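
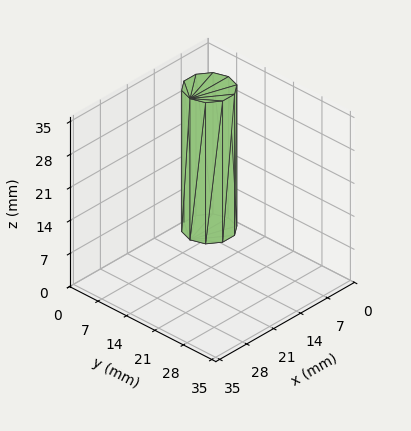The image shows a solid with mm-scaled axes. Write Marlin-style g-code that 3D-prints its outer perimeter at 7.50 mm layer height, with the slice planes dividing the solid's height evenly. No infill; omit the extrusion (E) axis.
Reading the render: the shape is a regular 10-sided prism (a cylinder approximated with 10 flat sides), circumscribed radius ≈ 5 mm, height ≈ 30 mm (dimensions read to the nearest mm from the axis ticks). For the g-code, the solid's height is divided into equal slices at the stated Δz and each level perimeter traced with G1 moves after a G0 lift.

; perimeter-only toolpath
G21 ; units = mm
G90 ; absolute positioning
G28 ; home
; layer 1
G0 Z7.50
G0 X10.00 Y5.00
G1 X9.05 Y7.94
G1 X6.55 Y9.76
G1 X3.45 Y9.76
G1 X0.95 Y7.94
G1 X0.00 Y5.00
G1 X0.95 Y2.06
G1 X3.45 Y0.24
G1 X6.55 Y0.24
G1 X9.05 Y2.06
G1 X10.00 Y5.00
; layer 2
G0 Z15.00
G0 X10.00 Y5.00
G1 X9.05 Y7.94
G1 X6.55 Y9.76
G1 X3.45 Y9.76
G1 X0.95 Y7.94
G1 X0.00 Y5.00
G1 X0.95 Y2.06
G1 X3.45 Y0.24
G1 X6.55 Y0.24
G1 X9.05 Y2.06
G1 X10.00 Y5.00
; layer 3
G0 Z22.50
G0 X10.00 Y5.00
G1 X9.05 Y7.94
G1 X6.55 Y9.76
G1 X3.45 Y9.76
G1 X0.95 Y7.94
G1 X0.00 Y5.00
G1 X0.95 Y2.06
G1 X3.45 Y0.24
G1 X6.55 Y0.24
G1 X9.05 Y2.06
G1 X10.00 Y5.00
; layer 4
G0 Z30.00
G0 X10.00 Y5.00
G1 X9.05 Y7.94
G1 X6.55 Y9.76
G1 X3.45 Y9.76
G1 X0.95 Y7.94
G1 X0.00 Y5.00
G1 X0.95 Y2.06
G1 X3.45 Y0.24
G1 X6.55 Y0.24
G1 X9.05 Y2.06
G1 X10.00 Y5.00
M2 ; end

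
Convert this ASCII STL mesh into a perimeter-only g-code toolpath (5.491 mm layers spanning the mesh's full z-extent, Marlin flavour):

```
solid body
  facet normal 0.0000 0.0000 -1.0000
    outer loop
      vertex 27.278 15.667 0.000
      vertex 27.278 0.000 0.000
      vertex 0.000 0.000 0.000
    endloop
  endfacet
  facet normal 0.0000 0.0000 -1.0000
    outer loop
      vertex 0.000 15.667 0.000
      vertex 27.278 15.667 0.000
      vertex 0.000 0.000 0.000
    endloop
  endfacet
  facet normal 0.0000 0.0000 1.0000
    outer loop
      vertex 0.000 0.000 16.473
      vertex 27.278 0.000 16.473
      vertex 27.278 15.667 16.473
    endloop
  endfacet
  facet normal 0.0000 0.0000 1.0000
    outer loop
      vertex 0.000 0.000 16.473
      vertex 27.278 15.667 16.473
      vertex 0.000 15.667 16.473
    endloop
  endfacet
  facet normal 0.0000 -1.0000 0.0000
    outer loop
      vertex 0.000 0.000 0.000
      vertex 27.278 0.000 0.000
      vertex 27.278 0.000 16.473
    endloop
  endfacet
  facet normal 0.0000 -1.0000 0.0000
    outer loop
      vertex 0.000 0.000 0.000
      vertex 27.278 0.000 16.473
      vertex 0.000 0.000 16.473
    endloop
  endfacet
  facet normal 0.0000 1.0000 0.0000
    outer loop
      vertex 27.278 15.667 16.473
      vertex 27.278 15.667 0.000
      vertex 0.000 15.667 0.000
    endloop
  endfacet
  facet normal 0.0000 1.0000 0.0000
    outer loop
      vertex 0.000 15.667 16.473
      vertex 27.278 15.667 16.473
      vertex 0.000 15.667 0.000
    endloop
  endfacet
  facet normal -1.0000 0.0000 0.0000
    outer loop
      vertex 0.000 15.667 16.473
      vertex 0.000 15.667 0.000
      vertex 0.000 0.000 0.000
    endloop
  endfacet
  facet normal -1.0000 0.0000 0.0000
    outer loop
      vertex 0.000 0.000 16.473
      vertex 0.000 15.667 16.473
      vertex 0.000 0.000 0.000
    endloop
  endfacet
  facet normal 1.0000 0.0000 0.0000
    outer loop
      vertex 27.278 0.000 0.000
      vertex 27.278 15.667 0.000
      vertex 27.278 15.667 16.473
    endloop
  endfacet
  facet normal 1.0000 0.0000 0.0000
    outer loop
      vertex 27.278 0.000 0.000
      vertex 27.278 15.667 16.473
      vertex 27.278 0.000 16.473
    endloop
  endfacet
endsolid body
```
; perimeter-only toolpath
G21 ; units = mm
G90 ; absolute positioning
G28 ; home
; layer 1
G0 Z5.491
G0 X0.000 Y0.000
G1 X27.278 Y0.000
G1 X27.278 Y15.667
G1 X0.000 Y15.667
G1 X0.000 Y0.000
; layer 2
G0 Z10.982
G0 X0.000 Y0.000
G1 X27.278 Y0.000
G1 X27.278 Y15.667
G1 X0.000 Y15.667
G1 X0.000 Y0.000
; layer 3
G0 Z16.473
G0 X0.000 Y0.000
G1 X27.278 Y0.000
G1 X27.278 Y15.667
G1 X0.000 Y15.667
G1 X0.000 Y0.000
M2 ; end

The solid is a rectangular box, roughly 27.3 × 15.7 mm footprint and 16.5 mm tall. Slicing at Δz = 5.491 mm — 3 equal slices spanning the solid's height, so layer i sits at z = i·h/3 — gives 3 non-empty perimeters. Each is a 4-segment closed polygon; G0 lifts to the layer z and rapids to the start vertex, then G1 traces the edges.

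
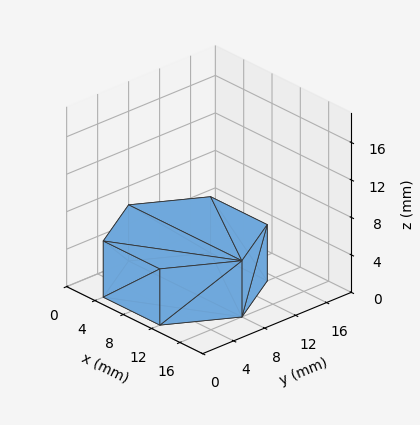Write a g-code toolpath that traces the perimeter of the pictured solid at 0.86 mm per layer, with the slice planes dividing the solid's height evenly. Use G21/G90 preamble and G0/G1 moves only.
Reading the render: the shape is a regular 6-sided prism (a cylinder approximated with 6 flat sides), circumscribed radius ≈ 8 mm, height ≈ 6 mm (dimensions read to the nearest mm from the axis ticks). For the g-code, the solid's height is divided into equal slices at the stated Δz and each level perimeter traced with G1 moves after a G0 lift.

; perimeter-only toolpath
G21 ; units = mm
G90 ; absolute positioning
G28 ; home
; layer 1
G0 Z0.86
G0 X16.00 Y8.00
G1 X12.00 Y14.93
G1 X4.00 Y14.93
G1 X0.00 Y8.00
G1 X4.00 Y1.07
G1 X12.00 Y1.07
G1 X16.00 Y8.00
; layer 2
G0 Z1.71
G0 X16.00 Y8.00
G1 X12.00 Y14.93
G1 X4.00 Y14.93
G1 X0.00 Y8.00
G1 X4.00 Y1.07
G1 X12.00 Y1.07
G1 X16.00 Y8.00
; layer 3
G0 Z2.57
G0 X16.00 Y8.00
G1 X12.00 Y14.93
G1 X4.00 Y14.93
G1 X0.00 Y8.00
G1 X4.00 Y1.07
G1 X12.00 Y1.07
G1 X16.00 Y8.00
; layer 4
G0 Z3.43
G0 X16.00 Y8.00
G1 X12.00 Y14.93
G1 X4.00 Y14.93
G1 X0.00 Y8.00
G1 X4.00 Y1.07
G1 X12.00 Y1.07
G1 X16.00 Y8.00
; layer 5
G0 Z4.29
G0 X16.00 Y8.00
G1 X12.00 Y14.93
G1 X4.00 Y14.93
G1 X0.00 Y8.00
G1 X4.00 Y1.07
G1 X12.00 Y1.07
G1 X16.00 Y8.00
; layer 6
G0 Z5.14
G0 X16.00 Y8.00
G1 X12.00 Y14.93
G1 X4.00 Y14.93
G1 X0.00 Y8.00
G1 X4.00 Y1.07
G1 X12.00 Y1.07
G1 X16.00 Y8.00
; layer 7
G0 Z6.00
G0 X16.00 Y8.00
G1 X12.00 Y14.93
G1 X4.00 Y14.93
G1 X0.00 Y8.00
G1 X4.00 Y1.07
G1 X12.00 Y1.07
G1 X16.00 Y8.00
M2 ; end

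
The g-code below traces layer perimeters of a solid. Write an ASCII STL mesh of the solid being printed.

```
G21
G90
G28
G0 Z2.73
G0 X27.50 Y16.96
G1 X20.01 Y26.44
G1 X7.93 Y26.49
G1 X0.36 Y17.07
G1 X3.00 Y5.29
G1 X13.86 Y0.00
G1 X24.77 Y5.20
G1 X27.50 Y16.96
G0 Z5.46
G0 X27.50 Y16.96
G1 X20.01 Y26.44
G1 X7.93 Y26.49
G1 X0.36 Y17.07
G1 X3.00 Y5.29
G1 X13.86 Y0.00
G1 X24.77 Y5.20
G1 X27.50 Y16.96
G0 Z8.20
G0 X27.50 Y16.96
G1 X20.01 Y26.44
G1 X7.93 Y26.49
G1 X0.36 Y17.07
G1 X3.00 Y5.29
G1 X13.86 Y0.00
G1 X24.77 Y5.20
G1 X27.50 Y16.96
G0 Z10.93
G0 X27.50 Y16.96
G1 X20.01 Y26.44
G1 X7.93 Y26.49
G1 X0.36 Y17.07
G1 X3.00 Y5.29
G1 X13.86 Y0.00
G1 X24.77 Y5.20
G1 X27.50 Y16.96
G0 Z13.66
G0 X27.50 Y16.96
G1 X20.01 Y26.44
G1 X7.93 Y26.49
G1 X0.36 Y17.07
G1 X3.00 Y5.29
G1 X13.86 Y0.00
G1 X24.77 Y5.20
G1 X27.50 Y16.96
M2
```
solid part
  facet normal 0.0000 0.0000 -1.0000
    outer loop
      vertex 7.93 26.49 0.00
      vertex 20.01 26.44 0.00
      vertex 27.50 16.96 0.00
    endloop
  endfacet
  facet normal 0.0000 0.0000 -1.0000
    outer loop
      vertex 0.36 17.07 0.00
      vertex 7.93 26.49 0.00
      vertex 27.50 16.96 0.00
    endloop
  endfacet
  facet normal 0.0000 0.0000 -1.0000
    outer loop
      vertex 3.00 5.29 0.00
      vertex 0.36 17.07 0.00
      vertex 27.50 16.96 0.00
    endloop
  endfacet
  facet normal 0.0000 0.0000 -1.0000
    outer loop
      vertex 13.86 0.00 0.00
      vertex 3.00 5.29 0.00
      vertex 27.50 16.96 0.00
    endloop
  endfacet
  facet normal 0.0000 0.0000 -1.0000
    outer loop
      vertex 24.77 5.20 0.00
      vertex 13.86 0.00 0.00
      vertex 27.50 16.96 0.00
    endloop
  endfacet
  facet normal 0.0000 0.0000 1.0000
    outer loop
      vertex 27.50 16.96 13.66
      vertex 20.01 26.44 13.66
      vertex 7.93 26.49 13.66
    endloop
  endfacet
  facet normal 0.0000 0.0000 1.0000
    outer loop
      vertex 27.50 16.96 13.66
      vertex 7.93 26.49 13.66
      vertex 0.36 17.07 13.66
    endloop
  endfacet
  facet normal 0.0000 0.0000 1.0000
    outer loop
      vertex 27.50 16.96 13.66
      vertex 0.36 17.07 13.66
      vertex 3.00 5.29 13.66
    endloop
  endfacet
  facet normal 0.0000 0.0000 1.0000
    outer loop
      vertex 27.50 16.96 13.66
      vertex 3.00 5.29 13.66
      vertex 13.86 0.00 13.66
    endloop
  endfacet
  facet normal 0.0000 0.0000 1.0000
    outer loop
      vertex 27.50 16.96 13.66
      vertex 13.86 0.00 13.66
      vertex 24.77 5.20 13.66
    endloop
  endfacet
  facet normal 0.7846 0.6199 0.0000
    outer loop
      vertex 27.50 16.96 0.00
      vertex 20.01 26.44 0.00
      vertex 20.01 26.44 13.66
    endloop
  endfacet
  facet normal 0.7846 0.6199 0.0000
    outer loop
      vertex 27.50 16.96 0.00
      vertex 20.01 26.44 13.66
      vertex 27.50 16.96 13.66
    endloop
  endfacet
  facet normal 0.0041 1.0000 0.0000
    outer loop
      vertex 20.01 26.44 0.00
      vertex 7.93 26.49 0.00
      vertex 7.93 26.49 13.66
    endloop
  endfacet
  facet normal 0.0041 1.0000 0.0000
    outer loop
      vertex 20.01 26.44 0.00
      vertex 7.93 26.49 13.66
      vertex 20.01 26.44 13.66
    endloop
  endfacet
  facet normal -0.7795 0.6264 0.0000
    outer loop
      vertex 7.93 26.49 0.00
      vertex 0.36 17.07 0.00
      vertex 0.36 17.07 13.66
    endloop
  endfacet
  facet normal -0.7795 0.6264 0.0000
    outer loop
      vertex 7.93 26.49 0.00
      vertex 0.36 17.07 13.66
      vertex 7.93 26.49 13.66
    endloop
  endfacet
  facet normal -0.9758 -0.2187 0.0000
    outer loop
      vertex 0.36 17.07 0.00
      vertex 3.00 5.29 0.00
      vertex 3.00 5.29 13.66
    endloop
  endfacet
  facet normal -0.9758 -0.2187 0.0000
    outer loop
      vertex 0.36 17.07 0.00
      vertex 3.00 5.29 13.66
      vertex 0.36 17.07 13.66
    endloop
  endfacet
  facet normal -0.4379 -0.8990 0.0000
    outer loop
      vertex 3.00 5.29 0.00
      vertex 13.86 0.00 0.00
      vertex 13.86 0.00 13.66
    endloop
  endfacet
  facet normal -0.4379 -0.8990 0.0000
    outer loop
      vertex 3.00 5.29 0.00
      vertex 13.86 0.00 13.66
      vertex 3.00 5.29 13.66
    endloop
  endfacet
  facet normal 0.4303 -0.9027 0.0000
    outer loop
      vertex 13.86 0.00 0.00
      vertex 24.77 5.20 0.00
      vertex 24.77 5.20 13.66
    endloop
  endfacet
  facet normal 0.4303 -0.9027 0.0000
    outer loop
      vertex 13.86 0.00 0.00
      vertex 24.77 5.20 13.66
      vertex 13.86 0.00 13.66
    endloop
  endfacet
  facet normal 0.9741 -0.2261 0.0000
    outer loop
      vertex 24.77 5.20 0.00
      vertex 27.50 16.96 0.00
      vertex 27.50 16.96 13.66
    endloop
  endfacet
  facet normal 0.9741 -0.2261 0.0000
    outer loop
      vertex 24.77 5.20 0.00
      vertex 27.50 16.96 13.66
      vertex 24.77 5.20 13.66
    endloop
  endfacet
endsolid part

The G0 Z moves step by Δz≈2.73 mm. Every layer's G1 loop is the same polygon, so the solid is a straight extrusion of it from z=0 to z≈13.7. Closing with flat bottom and top caps and triangulating gives 24 facets — a regular 7-sided prism (a cylinder approximated with 7 flat sides), circumscribed radius ≈ 13.9 mm, height ≈ 13.7 mm.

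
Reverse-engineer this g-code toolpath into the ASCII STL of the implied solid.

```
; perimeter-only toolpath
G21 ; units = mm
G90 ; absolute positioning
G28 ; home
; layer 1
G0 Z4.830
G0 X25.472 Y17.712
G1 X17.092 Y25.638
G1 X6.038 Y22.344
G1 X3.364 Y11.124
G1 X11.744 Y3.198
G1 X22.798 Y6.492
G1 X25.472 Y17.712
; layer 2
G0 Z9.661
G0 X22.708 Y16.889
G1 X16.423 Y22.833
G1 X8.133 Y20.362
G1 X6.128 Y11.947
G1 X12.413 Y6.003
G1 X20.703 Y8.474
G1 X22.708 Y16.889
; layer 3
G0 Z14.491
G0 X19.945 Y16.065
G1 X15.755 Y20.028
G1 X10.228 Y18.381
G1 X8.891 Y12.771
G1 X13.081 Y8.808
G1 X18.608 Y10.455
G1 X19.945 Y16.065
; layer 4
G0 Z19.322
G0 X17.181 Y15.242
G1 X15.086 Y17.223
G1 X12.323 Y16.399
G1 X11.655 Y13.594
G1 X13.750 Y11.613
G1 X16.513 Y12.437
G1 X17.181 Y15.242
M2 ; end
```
solid part
  facet normal 0.0000 0.0000 -1.0000
    outer loop
      vertex 3.943 24.325 0.000
      vertex 17.760 28.443 0.000
      vertex 28.235 18.536 0.000
    endloop
  endfacet
  facet normal 0.0000 0.0000 -1.0000
    outer loop
      vertex 0.601 10.300 0.000
      vertex 3.943 24.325 0.000
      vertex 28.235 18.536 0.000
    endloop
  endfacet
  facet normal 0.0000 0.0000 -1.0000
    outer loop
      vertex 11.076 0.393 0.000
      vertex 0.601 10.300 0.000
      vertex 28.235 18.536 0.000
    endloop
  endfacet
  facet normal 0.0000 0.0000 -1.0000
    outer loop
      vertex 24.893 4.511 0.000
      vertex 11.076 0.393 0.000
      vertex 28.235 18.536 0.000
    endloop
  endfacet
  facet normal 0.6104 0.6454 0.4592
    outer loop
      vertex 28.235 18.536 0.000
      vertex 17.760 28.443 0.000
      vertex 14.418 14.418 24.152
    endloop
  endfacet
  facet normal -0.2537 0.8513 0.4592
    outer loop
      vertex 17.760 28.443 0.000
      vertex 3.943 24.325 0.000
      vertex 14.418 14.418 24.152
    endloop
  endfacet
  facet normal -0.8641 0.2059 0.4592
    outer loop
      vertex 3.943 24.325 0.000
      vertex 0.601 10.300 0.000
      vertex 14.418 14.418 24.152
    endloop
  endfacet
  facet normal -0.6104 -0.6454 0.4592
    outer loop
      vertex 0.601 10.300 0.000
      vertex 11.076 0.393 0.000
      vertex 14.418 14.418 24.152
    endloop
  endfacet
  facet normal 0.2537 -0.8513 0.4592
    outer loop
      vertex 11.076 0.393 0.000
      vertex 24.893 4.511 0.000
      vertex 14.418 14.418 24.152
    endloop
  endfacet
  facet normal 0.8641 -0.2059 0.4592
    outer loop
      vertex 24.893 4.511 0.000
      vertex 28.235 18.536 0.000
      vertex 14.418 14.418 24.152
    endloop
  endfacet
endsolid part

The G0 Z moves step by Δz≈4.830 mm. The G1 loops shrink linearly with z, so the solid tapers from its base footprint up to z≈24.2. Closing with a flat bottom cap and the tapered top and triangulating gives 10 facets — a regular 6-sided pyramid, base circumscribed radius ≈ 14.4 mm, apex at z ≈ 24.2 mm.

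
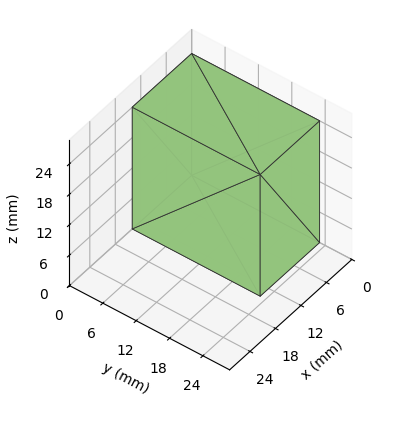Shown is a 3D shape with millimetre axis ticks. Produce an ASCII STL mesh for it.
Reading the render: the shape is a rectangular box, roughly 14 × 23 mm footprint and 24 mm tall (dimensions read to the nearest mm from the axis ticks). For the STL, each face is triangulated and given an outward normal.

solid part
  facet normal 0.0000 0.0000 -1.0000
    outer loop
      vertex 14.0 23.0 0.0
      vertex 14.0 0.0 0.0
      vertex 0.0 0.0 0.0
    endloop
  endfacet
  facet normal 0.0000 0.0000 -1.0000
    outer loop
      vertex 0.0 23.0 0.0
      vertex 14.0 23.0 0.0
      vertex 0.0 0.0 0.0
    endloop
  endfacet
  facet normal 0.0000 0.0000 1.0000
    outer loop
      vertex 0.0 0.0 24.0
      vertex 14.0 0.0 24.0
      vertex 14.0 23.0 24.0
    endloop
  endfacet
  facet normal 0.0000 0.0000 1.0000
    outer loop
      vertex 0.0 0.0 24.0
      vertex 14.0 23.0 24.0
      vertex 0.0 23.0 24.0
    endloop
  endfacet
  facet normal 0.0000 -1.0000 0.0000
    outer loop
      vertex 0.0 0.0 0.0
      vertex 14.0 0.0 0.0
      vertex 14.0 0.0 24.0
    endloop
  endfacet
  facet normal 0.0000 -1.0000 0.0000
    outer loop
      vertex 0.0 0.0 0.0
      vertex 14.0 0.0 24.0
      vertex 0.0 0.0 24.0
    endloop
  endfacet
  facet normal 0.0000 1.0000 0.0000
    outer loop
      vertex 14.0 23.0 24.0
      vertex 14.0 23.0 0.0
      vertex 0.0 23.0 0.0
    endloop
  endfacet
  facet normal 0.0000 1.0000 0.0000
    outer loop
      vertex 0.0 23.0 24.0
      vertex 14.0 23.0 24.0
      vertex 0.0 23.0 0.0
    endloop
  endfacet
  facet normal -1.0000 0.0000 0.0000
    outer loop
      vertex 0.0 23.0 24.0
      vertex 0.0 23.0 0.0
      vertex 0.0 0.0 0.0
    endloop
  endfacet
  facet normal -1.0000 0.0000 0.0000
    outer loop
      vertex 0.0 0.0 24.0
      vertex 0.0 23.0 24.0
      vertex 0.0 0.0 0.0
    endloop
  endfacet
  facet normal 1.0000 0.0000 0.0000
    outer loop
      vertex 14.0 0.0 0.0
      vertex 14.0 23.0 0.0
      vertex 14.0 23.0 24.0
    endloop
  endfacet
  facet normal 1.0000 0.0000 0.0000
    outer loop
      vertex 14.0 0.0 0.0
      vertex 14.0 23.0 24.0
      vertex 14.0 0.0 24.0
    endloop
  endfacet
endsolid part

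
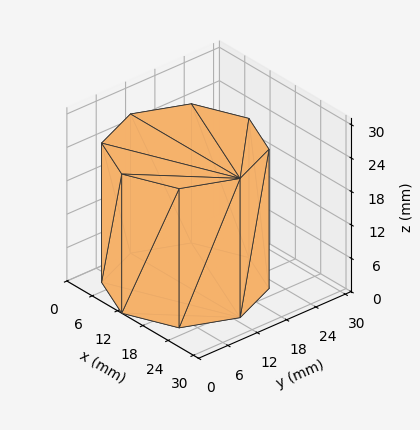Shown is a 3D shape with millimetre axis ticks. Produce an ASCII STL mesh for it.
Reading the render: the shape is a regular 8-sided prism (a cylinder approximated with 8 flat sides), circumscribed radius ≈ 13 mm, height ≈ 25 mm (dimensions read to the nearest mm from the axis ticks). For the STL, each face is triangulated and given an outward normal.

solid part
  facet normal 0.0000 0.0000 -1.0000
    outer loop
      vertex 13.00 26.00 0.00
      vertex 22.19 22.19 0.00
      vertex 26.00 13.00 0.00
    endloop
  endfacet
  facet normal 0.0000 0.0000 -1.0000
    outer loop
      vertex 3.81 22.19 0.00
      vertex 13.00 26.00 0.00
      vertex 26.00 13.00 0.00
    endloop
  endfacet
  facet normal 0.0000 0.0000 -1.0000
    outer loop
      vertex 0.00 13.00 0.00
      vertex 3.81 22.19 0.00
      vertex 26.00 13.00 0.00
    endloop
  endfacet
  facet normal 0.0000 0.0000 -1.0000
    outer loop
      vertex 3.81 3.81 0.00
      vertex 0.00 13.00 0.00
      vertex 26.00 13.00 0.00
    endloop
  endfacet
  facet normal 0.0000 0.0000 -1.0000
    outer loop
      vertex 13.00 0.00 0.00
      vertex 3.81 3.81 0.00
      vertex 26.00 13.00 0.00
    endloop
  endfacet
  facet normal 0.0000 0.0000 -1.0000
    outer loop
      vertex 22.19 3.81 0.00
      vertex 13.00 0.00 0.00
      vertex 26.00 13.00 0.00
    endloop
  endfacet
  facet normal 0.0000 0.0000 1.0000
    outer loop
      vertex 26.00 13.00 25.00
      vertex 22.19 22.19 25.00
      vertex 13.00 26.00 25.00
    endloop
  endfacet
  facet normal 0.0000 0.0000 1.0000
    outer loop
      vertex 26.00 13.00 25.00
      vertex 13.00 26.00 25.00
      vertex 3.81 22.19 25.00
    endloop
  endfacet
  facet normal 0.0000 0.0000 1.0000
    outer loop
      vertex 26.00 13.00 25.00
      vertex 3.81 22.19 25.00
      vertex 0.00 13.00 25.00
    endloop
  endfacet
  facet normal 0.0000 0.0000 1.0000
    outer loop
      vertex 26.00 13.00 25.00
      vertex 0.00 13.00 25.00
      vertex 3.81 3.81 25.00
    endloop
  endfacet
  facet normal 0.0000 0.0000 1.0000
    outer loop
      vertex 26.00 13.00 25.00
      vertex 3.81 3.81 25.00
      vertex 13.00 0.00 25.00
    endloop
  endfacet
  facet normal 0.0000 0.0000 1.0000
    outer loop
      vertex 26.00 13.00 25.00
      vertex 13.00 0.00 25.00
      vertex 22.19 3.81 25.00
    endloop
  endfacet
  facet normal 0.9238 0.3830 0.0000
    outer loop
      vertex 26.00 13.00 0.00
      vertex 22.19 22.19 0.00
      vertex 22.19 22.19 25.00
    endloop
  endfacet
  facet normal 0.9238 0.3830 0.0000
    outer loop
      vertex 26.00 13.00 0.00
      vertex 22.19 22.19 25.00
      vertex 26.00 13.00 25.00
    endloop
  endfacet
  facet normal 0.3830 0.9238 0.0000
    outer loop
      vertex 22.19 22.19 0.00
      vertex 13.00 26.00 0.00
      vertex 13.00 26.00 25.00
    endloop
  endfacet
  facet normal 0.3830 0.9238 0.0000
    outer loop
      vertex 22.19 22.19 0.00
      vertex 13.00 26.00 25.00
      vertex 22.19 22.19 25.00
    endloop
  endfacet
  facet normal -0.3830 0.9238 0.0000
    outer loop
      vertex 13.00 26.00 0.00
      vertex 3.81 22.19 0.00
      vertex 3.81 22.19 25.00
    endloop
  endfacet
  facet normal -0.3830 0.9238 0.0000
    outer loop
      vertex 13.00 26.00 0.00
      vertex 3.81 22.19 25.00
      vertex 13.00 26.00 25.00
    endloop
  endfacet
  facet normal -0.9238 0.3830 0.0000
    outer loop
      vertex 3.81 22.19 0.00
      vertex 0.00 13.00 0.00
      vertex 0.00 13.00 25.00
    endloop
  endfacet
  facet normal -0.9238 0.3830 0.0000
    outer loop
      vertex 3.81 22.19 0.00
      vertex 0.00 13.00 25.00
      vertex 3.81 22.19 25.00
    endloop
  endfacet
  facet normal -0.9238 -0.3830 0.0000
    outer loop
      vertex 0.00 13.00 0.00
      vertex 3.81 3.81 0.00
      vertex 3.81 3.81 25.00
    endloop
  endfacet
  facet normal -0.9238 -0.3830 0.0000
    outer loop
      vertex 0.00 13.00 0.00
      vertex 3.81 3.81 25.00
      vertex 0.00 13.00 25.00
    endloop
  endfacet
  facet normal -0.3830 -0.9238 0.0000
    outer loop
      vertex 3.81 3.81 0.00
      vertex 13.00 0.00 0.00
      vertex 13.00 0.00 25.00
    endloop
  endfacet
  facet normal -0.3830 -0.9238 0.0000
    outer loop
      vertex 3.81 3.81 0.00
      vertex 13.00 0.00 25.00
      vertex 3.81 3.81 25.00
    endloop
  endfacet
  facet normal 0.3830 -0.9238 0.0000
    outer loop
      vertex 13.00 0.00 0.00
      vertex 22.19 3.81 0.00
      vertex 22.19 3.81 25.00
    endloop
  endfacet
  facet normal 0.3830 -0.9238 0.0000
    outer loop
      vertex 13.00 0.00 0.00
      vertex 22.19 3.81 25.00
      vertex 13.00 0.00 25.00
    endloop
  endfacet
  facet normal 0.9238 -0.3830 0.0000
    outer loop
      vertex 22.19 3.81 0.00
      vertex 26.00 13.00 0.00
      vertex 26.00 13.00 25.00
    endloop
  endfacet
  facet normal 0.9238 -0.3830 0.0000
    outer loop
      vertex 22.19 3.81 0.00
      vertex 26.00 13.00 25.00
      vertex 22.19 3.81 25.00
    endloop
  endfacet
endsolid part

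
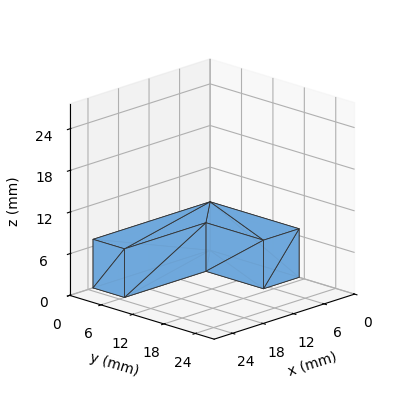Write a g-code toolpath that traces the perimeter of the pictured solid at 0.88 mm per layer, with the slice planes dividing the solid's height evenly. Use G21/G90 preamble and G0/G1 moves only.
Reading the render: the shape is an L-shaped prism: outer 23 × 17 mm, arm thicknesses ≈ 6 mm (horizontal) and 7 mm (vertical), extruded 7 mm in z (dimensions read to the nearest mm from the axis ticks). For the g-code, the solid's height is divided into equal slices at the stated Δz and each level perimeter traced with G1 moves after a G0 lift.

; perimeter-only toolpath
G21 ; units = mm
G90 ; absolute positioning
G28 ; home
; layer 1
G0 Z0.88
G0 X0.00 Y0.00
G1 X23.00 Y0.00
G1 X23.00 Y6.00
G1 X7.00 Y6.00
G1 X7.00 Y17.00
G1 X0.00 Y17.00
G1 X0.00 Y0.00
; layer 2
G0 Z1.75
G0 X0.00 Y0.00
G1 X23.00 Y0.00
G1 X23.00 Y6.00
G1 X7.00 Y6.00
G1 X7.00 Y17.00
G1 X0.00 Y17.00
G1 X0.00 Y0.00
; layer 3
G0 Z2.62
G0 X0.00 Y0.00
G1 X23.00 Y0.00
G1 X23.00 Y6.00
G1 X7.00 Y6.00
G1 X7.00 Y17.00
G1 X0.00 Y17.00
G1 X0.00 Y0.00
; layer 4
G0 Z3.50
G0 X0.00 Y0.00
G1 X23.00 Y0.00
G1 X23.00 Y6.00
G1 X7.00 Y6.00
G1 X7.00 Y17.00
G1 X0.00 Y17.00
G1 X0.00 Y0.00
; layer 5
G0 Z4.38
G0 X0.00 Y0.00
G1 X23.00 Y0.00
G1 X23.00 Y6.00
G1 X7.00 Y6.00
G1 X7.00 Y17.00
G1 X0.00 Y17.00
G1 X0.00 Y0.00
; layer 6
G0 Z5.25
G0 X0.00 Y0.00
G1 X23.00 Y0.00
G1 X23.00 Y6.00
G1 X7.00 Y6.00
G1 X7.00 Y17.00
G1 X0.00 Y17.00
G1 X0.00 Y0.00
; layer 7
G0 Z6.12
G0 X0.00 Y0.00
G1 X23.00 Y0.00
G1 X23.00 Y6.00
G1 X7.00 Y6.00
G1 X7.00 Y17.00
G1 X0.00 Y17.00
G1 X0.00 Y0.00
; layer 8
G0 Z7.00
G0 X0.00 Y0.00
G1 X23.00 Y0.00
G1 X23.00 Y6.00
G1 X7.00 Y6.00
G1 X7.00 Y17.00
G1 X0.00 Y17.00
G1 X0.00 Y0.00
M2 ; end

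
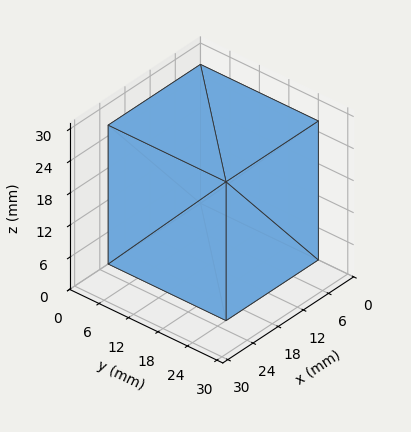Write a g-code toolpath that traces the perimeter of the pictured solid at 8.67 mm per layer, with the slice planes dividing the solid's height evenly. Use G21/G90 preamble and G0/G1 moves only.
Reading the render: the shape is a rectangular box, roughly 22 × 24 mm footprint and 26 mm tall (dimensions read to the nearest mm from the axis ticks). For the g-code, the solid's height is divided into equal slices at the stated Δz and each level perimeter traced with G1 moves after a G0 lift.

; perimeter-only toolpath
G21 ; units = mm
G90 ; absolute positioning
G28 ; home
; layer 1
G0 Z8.67
G0 X0.00 Y0.00
G1 X22.00 Y0.00
G1 X22.00 Y24.00
G1 X0.00 Y24.00
G1 X0.00 Y0.00
; layer 2
G0 Z17.33
G0 X0.00 Y0.00
G1 X22.00 Y0.00
G1 X22.00 Y24.00
G1 X0.00 Y24.00
G1 X0.00 Y0.00
; layer 3
G0 Z26.00
G0 X0.00 Y0.00
G1 X22.00 Y0.00
G1 X22.00 Y24.00
G1 X0.00 Y24.00
G1 X0.00 Y0.00
M2 ; end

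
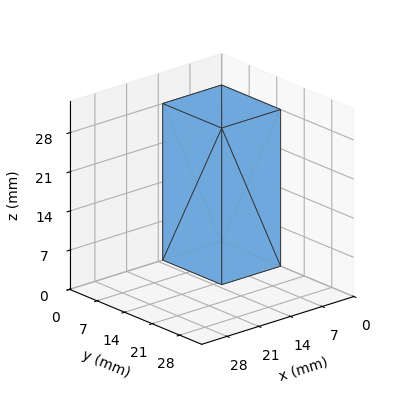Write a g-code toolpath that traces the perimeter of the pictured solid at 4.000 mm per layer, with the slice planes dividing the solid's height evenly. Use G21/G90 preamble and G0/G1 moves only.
Reading the render: the shape is a rectangular box, roughly 13 × 15 mm footprint and 28 mm tall (dimensions read to the nearest mm from the axis ticks). For the g-code, the solid's height is divided into equal slices at the stated Δz and each level perimeter traced with G1 moves after a G0 lift.

; perimeter-only toolpath
G21 ; units = mm
G90 ; absolute positioning
G28 ; home
; layer 1
G0 Z4.000
G0 X0.000 Y0.000
G1 X13.000 Y0.000
G1 X13.000 Y15.000
G1 X0.000 Y15.000
G1 X0.000 Y0.000
; layer 2
G0 Z8.000
G0 X0.000 Y0.000
G1 X13.000 Y0.000
G1 X13.000 Y15.000
G1 X0.000 Y15.000
G1 X0.000 Y0.000
; layer 3
G0 Z12.000
G0 X0.000 Y0.000
G1 X13.000 Y0.000
G1 X13.000 Y15.000
G1 X0.000 Y15.000
G1 X0.000 Y0.000
; layer 4
G0 Z16.000
G0 X0.000 Y0.000
G1 X13.000 Y0.000
G1 X13.000 Y15.000
G1 X0.000 Y15.000
G1 X0.000 Y0.000
; layer 5
G0 Z20.000
G0 X0.000 Y0.000
G1 X13.000 Y0.000
G1 X13.000 Y15.000
G1 X0.000 Y15.000
G1 X0.000 Y0.000
; layer 6
G0 Z24.000
G0 X0.000 Y0.000
G1 X13.000 Y0.000
G1 X13.000 Y15.000
G1 X0.000 Y15.000
G1 X0.000 Y0.000
; layer 7
G0 Z28.000
G0 X0.000 Y0.000
G1 X13.000 Y0.000
G1 X13.000 Y15.000
G1 X0.000 Y15.000
G1 X0.000 Y0.000
M2 ; end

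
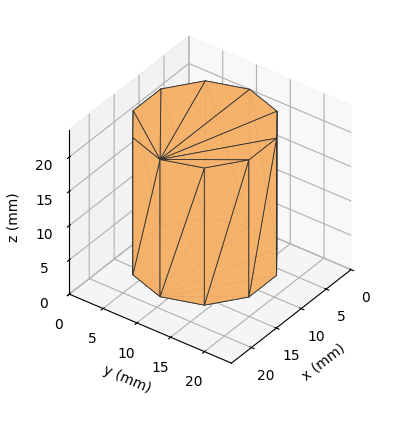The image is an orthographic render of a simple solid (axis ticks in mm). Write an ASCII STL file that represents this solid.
Reading the render: the shape is a regular 10-sided prism (a cylinder approximated with 10 flat sides), circumscribed radius ≈ 9 mm, height ≈ 20 mm (dimensions read to the nearest mm from the axis ticks). For the STL, each face is triangulated and given an outward normal.

solid part
  facet normal 0.0000 0.0000 -1.0000
    outer loop
      vertex 11.78 17.56 0.00
      vertex 16.28 14.29 0.00
      vertex 18.00 9.00 0.00
    endloop
  endfacet
  facet normal 0.0000 0.0000 -1.0000
    outer loop
      vertex 6.22 17.56 0.00
      vertex 11.78 17.56 0.00
      vertex 18.00 9.00 0.00
    endloop
  endfacet
  facet normal 0.0000 0.0000 -1.0000
    outer loop
      vertex 1.72 14.29 0.00
      vertex 6.22 17.56 0.00
      vertex 18.00 9.00 0.00
    endloop
  endfacet
  facet normal 0.0000 0.0000 -1.0000
    outer loop
      vertex 0.00 9.00 0.00
      vertex 1.72 14.29 0.00
      vertex 18.00 9.00 0.00
    endloop
  endfacet
  facet normal 0.0000 0.0000 -1.0000
    outer loop
      vertex 1.72 3.71 0.00
      vertex 0.00 9.00 0.00
      vertex 18.00 9.00 0.00
    endloop
  endfacet
  facet normal 0.0000 0.0000 -1.0000
    outer loop
      vertex 6.22 0.44 0.00
      vertex 1.72 3.71 0.00
      vertex 18.00 9.00 0.00
    endloop
  endfacet
  facet normal 0.0000 0.0000 -1.0000
    outer loop
      vertex 11.78 0.44 0.00
      vertex 6.22 0.44 0.00
      vertex 18.00 9.00 0.00
    endloop
  endfacet
  facet normal 0.0000 0.0000 -1.0000
    outer loop
      vertex 16.28 3.71 0.00
      vertex 11.78 0.44 0.00
      vertex 18.00 9.00 0.00
    endloop
  endfacet
  facet normal 0.0000 0.0000 1.0000
    outer loop
      vertex 18.00 9.00 20.00
      vertex 16.28 14.29 20.00
      vertex 11.78 17.56 20.00
    endloop
  endfacet
  facet normal 0.0000 0.0000 1.0000
    outer loop
      vertex 18.00 9.00 20.00
      vertex 11.78 17.56 20.00
      vertex 6.22 17.56 20.00
    endloop
  endfacet
  facet normal 0.0000 0.0000 1.0000
    outer loop
      vertex 18.00 9.00 20.00
      vertex 6.22 17.56 20.00
      vertex 1.72 14.29 20.00
    endloop
  endfacet
  facet normal 0.0000 0.0000 1.0000
    outer loop
      vertex 18.00 9.00 20.00
      vertex 1.72 14.29 20.00
      vertex 0.00 9.00 20.00
    endloop
  endfacet
  facet normal 0.0000 0.0000 1.0000
    outer loop
      vertex 18.00 9.00 20.00
      vertex 0.00 9.00 20.00
      vertex 1.72 3.71 20.00
    endloop
  endfacet
  facet normal 0.0000 0.0000 1.0000
    outer loop
      vertex 18.00 9.00 20.00
      vertex 1.72 3.71 20.00
      vertex 6.22 0.44 20.00
    endloop
  endfacet
  facet normal 0.0000 0.0000 1.0000
    outer loop
      vertex 18.00 9.00 20.00
      vertex 6.22 0.44 20.00
      vertex 11.78 0.44 20.00
    endloop
  endfacet
  facet normal 0.0000 0.0000 1.0000
    outer loop
      vertex 18.00 9.00 20.00
      vertex 11.78 0.44 20.00
      vertex 16.28 3.71 20.00
    endloop
  endfacet
  facet normal 0.9510 0.3092 0.0000
    outer loop
      vertex 18.00 9.00 0.00
      vertex 16.28 14.29 0.00
      vertex 16.28 14.29 20.00
    endloop
  endfacet
  facet normal 0.9510 0.3092 0.0000
    outer loop
      vertex 18.00 9.00 0.00
      vertex 16.28 14.29 20.00
      vertex 18.00 9.00 20.00
    endloop
  endfacet
  facet normal 0.5879 0.8090 0.0000
    outer loop
      vertex 16.28 14.29 0.00
      vertex 11.78 17.56 0.00
      vertex 11.78 17.56 20.00
    endloop
  endfacet
  facet normal 0.5879 0.8090 0.0000
    outer loop
      vertex 16.28 14.29 0.00
      vertex 11.78 17.56 20.00
      vertex 16.28 14.29 20.00
    endloop
  endfacet
  facet normal 0.0000 1.0000 0.0000
    outer loop
      vertex 11.78 17.56 0.00
      vertex 6.22 17.56 0.00
      vertex 6.22 17.56 20.00
    endloop
  endfacet
  facet normal 0.0000 1.0000 0.0000
    outer loop
      vertex 11.78 17.56 0.00
      vertex 6.22 17.56 20.00
      vertex 11.78 17.56 20.00
    endloop
  endfacet
  facet normal -0.5879 0.8090 0.0000
    outer loop
      vertex 6.22 17.56 0.00
      vertex 1.72 14.29 0.00
      vertex 1.72 14.29 20.00
    endloop
  endfacet
  facet normal -0.5879 0.8090 0.0000
    outer loop
      vertex 6.22 17.56 0.00
      vertex 1.72 14.29 20.00
      vertex 6.22 17.56 20.00
    endloop
  endfacet
  facet normal -0.9510 0.3092 0.0000
    outer loop
      vertex 1.72 14.29 0.00
      vertex 0.00 9.00 0.00
      vertex 0.00 9.00 20.00
    endloop
  endfacet
  facet normal -0.9510 0.3092 0.0000
    outer loop
      vertex 1.72 14.29 0.00
      vertex 0.00 9.00 20.00
      vertex 1.72 14.29 20.00
    endloop
  endfacet
  facet normal -0.9510 -0.3092 0.0000
    outer loop
      vertex 0.00 9.00 0.00
      vertex 1.72 3.71 0.00
      vertex 1.72 3.71 20.00
    endloop
  endfacet
  facet normal -0.9510 -0.3092 0.0000
    outer loop
      vertex 0.00 9.00 0.00
      vertex 1.72 3.71 20.00
      vertex 0.00 9.00 20.00
    endloop
  endfacet
  facet normal -0.5879 -0.8090 0.0000
    outer loop
      vertex 1.72 3.71 0.00
      vertex 6.22 0.44 0.00
      vertex 6.22 0.44 20.00
    endloop
  endfacet
  facet normal -0.5879 -0.8090 0.0000
    outer loop
      vertex 1.72 3.71 0.00
      vertex 6.22 0.44 20.00
      vertex 1.72 3.71 20.00
    endloop
  endfacet
  facet normal 0.0000 -1.0000 0.0000
    outer loop
      vertex 6.22 0.44 0.00
      vertex 11.78 0.44 0.00
      vertex 11.78 0.44 20.00
    endloop
  endfacet
  facet normal 0.0000 -1.0000 0.0000
    outer loop
      vertex 6.22 0.44 0.00
      vertex 11.78 0.44 20.00
      vertex 6.22 0.44 20.00
    endloop
  endfacet
  facet normal 0.5879 -0.8090 0.0000
    outer loop
      vertex 11.78 0.44 0.00
      vertex 16.28 3.71 0.00
      vertex 16.28 3.71 20.00
    endloop
  endfacet
  facet normal 0.5879 -0.8090 0.0000
    outer loop
      vertex 11.78 0.44 0.00
      vertex 16.28 3.71 20.00
      vertex 11.78 0.44 20.00
    endloop
  endfacet
  facet normal 0.9510 -0.3092 0.0000
    outer loop
      vertex 16.28 3.71 0.00
      vertex 18.00 9.00 0.00
      vertex 18.00 9.00 20.00
    endloop
  endfacet
  facet normal 0.9510 -0.3092 0.0000
    outer loop
      vertex 16.28 3.71 0.00
      vertex 18.00 9.00 20.00
      vertex 16.28 3.71 20.00
    endloop
  endfacet
endsolid part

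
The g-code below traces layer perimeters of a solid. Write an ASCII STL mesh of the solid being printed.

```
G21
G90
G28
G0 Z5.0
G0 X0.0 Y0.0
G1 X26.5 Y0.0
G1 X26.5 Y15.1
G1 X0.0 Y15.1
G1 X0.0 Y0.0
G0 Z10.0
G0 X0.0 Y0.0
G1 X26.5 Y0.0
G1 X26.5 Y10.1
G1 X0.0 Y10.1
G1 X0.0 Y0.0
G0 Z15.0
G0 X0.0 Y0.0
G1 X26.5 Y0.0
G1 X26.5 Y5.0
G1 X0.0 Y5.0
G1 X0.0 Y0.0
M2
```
solid part
  facet normal 0.0000 0.0000 -1.0000
    outer loop
      vertex 26.5 20.2 0.0
      vertex 26.5 0.0 0.0
      vertex 0.0 0.0 0.0
    endloop
  endfacet
  facet normal 0.0000 0.0000 -1.0000
    outer loop
      vertex 0.0 20.2 0.0
      vertex 26.5 20.2 0.0
      vertex 0.0 0.0 0.0
    endloop
  endfacet
  facet normal 0.0000 -1.0000 0.0000
    outer loop
      vertex 0.0 0.0 0.0
      vertex 26.5 0.0 0.0
      vertex 26.5 0.0 20.0
    endloop
  endfacet
  facet normal 0.0000 -1.0000 0.0000
    outer loop
      vertex 0.0 0.0 0.0
      vertex 26.5 0.0 20.0
      vertex 0.0 0.0 20.0
    endloop
  endfacet
  facet normal 0.0000 0.7036 0.7106
    outer loop
      vertex 0.0 0.0 20.0
      vertex 26.5 0.0 20.0
      vertex 26.5 20.2 0.0
    endloop
  endfacet
  facet normal 0.0000 0.7036 0.7106
    outer loop
      vertex 0.0 0.0 20.0
      vertex 26.5 20.2 0.0
      vertex 0.0 20.2 0.0
    endloop
  endfacet
  facet normal -1.0000 0.0000 0.0000
    outer loop
      vertex 0.0 0.0 20.0
      vertex 0.0 20.2 0.0
      vertex 0.0 0.0 0.0
    endloop
  endfacet
  facet normal 1.0000 0.0000 0.0000
    outer loop
      vertex 26.5 0.0 0.0
      vertex 26.5 20.2 0.0
      vertex 26.5 0.0 20.0
    endloop
  endfacet
endsolid part

The G0 Z moves step by Δz≈5.0 mm. The G1 loops shrink linearly with z, so the solid tapers from its base footprint up to z≈20. Closing with a flat bottom cap and the tapered top and triangulating gives 8 facets — a wedge (ramp): 26.5 × 20.2 mm base, rising to 20 mm along the y=0 edge and sloping linearly to z=0 at y=20.2.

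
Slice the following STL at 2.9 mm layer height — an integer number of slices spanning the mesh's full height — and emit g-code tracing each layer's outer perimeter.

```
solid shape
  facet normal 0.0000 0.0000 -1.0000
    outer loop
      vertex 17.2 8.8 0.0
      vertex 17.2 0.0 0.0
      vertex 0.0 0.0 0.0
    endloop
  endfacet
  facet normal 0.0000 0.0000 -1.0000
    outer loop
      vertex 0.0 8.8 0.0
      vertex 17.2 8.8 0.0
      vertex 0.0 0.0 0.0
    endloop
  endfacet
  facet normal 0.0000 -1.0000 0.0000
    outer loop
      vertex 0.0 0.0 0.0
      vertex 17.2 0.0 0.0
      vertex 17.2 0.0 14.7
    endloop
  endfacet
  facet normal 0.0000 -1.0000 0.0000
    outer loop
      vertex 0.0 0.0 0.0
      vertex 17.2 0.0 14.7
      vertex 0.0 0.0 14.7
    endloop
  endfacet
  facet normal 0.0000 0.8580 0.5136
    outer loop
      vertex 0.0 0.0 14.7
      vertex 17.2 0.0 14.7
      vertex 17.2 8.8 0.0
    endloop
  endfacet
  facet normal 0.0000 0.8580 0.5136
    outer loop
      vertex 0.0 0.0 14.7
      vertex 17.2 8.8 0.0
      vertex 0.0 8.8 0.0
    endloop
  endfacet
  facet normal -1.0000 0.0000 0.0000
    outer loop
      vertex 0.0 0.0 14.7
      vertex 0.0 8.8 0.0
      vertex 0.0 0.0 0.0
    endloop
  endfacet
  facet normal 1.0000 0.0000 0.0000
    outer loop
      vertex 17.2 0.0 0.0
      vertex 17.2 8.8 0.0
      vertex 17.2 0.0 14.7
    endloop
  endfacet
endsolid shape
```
; perimeter-only toolpath
G21 ; units = mm
G90 ; absolute positioning
G28 ; home
; layer 1
G0 Z2.9
G0 X0.0 Y0.0
G1 X17.2 Y0.0
G1 X17.2 Y7.0
G1 X0.0 Y7.0
G1 X0.0 Y0.0
; layer 2
G0 Z5.9
G0 X0.0 Y0.0
G1 X17.2 Y0.0
G1 X17.2 Y5.3
G1 X0.0 Y5.3
G1 X0.0 Y0.0
; layer 3
G0 Z8.8
G0 X0.0 Y0.0
G1 X17.2 Y0.0
G1 X17.2 Y3.5
G1 X0.0 Y3.5
G1 X0.0 Y0.0
; layer 4
G0 Z11.8
G0 X0.0 Y0.0
G1 X17.2 Y0.0
G1 X17.2 Y1.8
G1 X0.0 Y1.8
G1 X0.0 Y0.0
M2 ; end

The solid is a wedge (ramp): 17.2 × 8.8 mm base, rising to 14.7 mm along the y=0 edge and sloping linearly to z=0 at y=8.8. Slicing at Δz = 2.9 mm — 5 equal slices spanning the solid's height, so layer i sits at z = i·h/5 — gives 4 non-empty perimeters. Each is a 4-segment closed polygon; G0 lifts to the layer z and rapids to the start vertex, then G1 traces the edges. The cross-section shrinks linearly with z (the slice at the apex is degenerate and omitted).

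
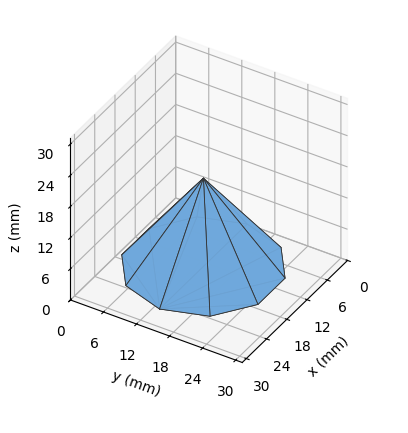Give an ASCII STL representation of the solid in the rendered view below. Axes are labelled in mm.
Reading the render: the shape is a regular 10-sided pyramid, base circumscribed radius ≈ 13 mm, apex at z ≈ 17 mm (dimensions read to the nearest mm from the axis ticks). For the STL, each face is triangulated and given an outward normal.

solid part
  facet normal 0.0000 0.0000 -1.0000
    outer loop
      vertex 17.02 25.36 0.00
      vertex 23.52 20.64 0.00
      vertex 26.00 13.00 0.00
    endloop
  endfacet
  facet normal 0.0000 0.0000 -1.0000
    outer loop
      vertex 8.98 25.36 0.00
      vertex 17.02 25.36 0.00
      vertex 26.00 13.00 0.00
    endloop
  endfacet
  facet normal 0.0000 0.0000 -1.0000
    outer loop
      vertex 2.48 20.64 0.00
      vertex 8.98 25.36 0.00
      vertex 26.00 13.00 0.00
    endloop
  endfacet
  facet normal 0.0000 0.0000 -1.0000
    outer loop
      vertex 0.00 13.00 0.00
      vertex 2.48 20.64 0.00
      vertex 26.00 13.00 0.00
    endloop
  endfacet
  facet normal 0.0000 0.0000 -1.0000
    outer loop
      vertex 2.48 5.36 0.00
      vertex 0.00 13.00 0.00
      vertex 26.00 13.00 0.00
    endloop
  endfacet
  facet normal 0.0000 0.0000 -1.0000
    outer loop
      vertex 8.98 0.64 0.00
      vertex 2.48 5.36 0.00
      vertex 26.00 13.00 0.00
    endloop
  endfacet
  facet normal 0.0000 0.0000 -1.0000
    outer loop
      vertex 17.02 0.64 0.00
      vertex 8.98 0.64 0.00
      vertex 26.00 13.00 0.00
    endloop
  endfacet
  facet normal 0.0000 0.0000 -1.0000
    outer loop
      vertex 23.52 5.36 0.00
      vertex 17.02 0.64 0.00
      vertex 26.00 13.00 0.00
    endloop
  endfacet
  facet normal 0.7692 0.2497 0.5882
    outer loop
      vertex 26.00 13.00 0.00
      vertex 23.52 20.64 0.00
      vertex 13.00 13.00 17.00
    endloop
  endfacet
  facet normal 0.4752 0.6544 0.5882
    outer loop
      vertex 23.52 20.64 0.00
      vertex 17.02 25.36 0.00
      vertex 13.00 13.00 17.00
    endloop
  endfacet
  facet normal 0.0000 0.8088 0.5881
    outer loop
      vertex 17.02 25.36 0.00
      vertex 8.98 25.36 0.00
      vertex 13.00 13.00 17.00
    endloop
  endfacet
  facet normal -0.4752 0.6544 0.5882
    outer loop
      vertex 8.98 25.36 0.00
      vertex 2.48 20.64 0.00
      vertex 13.00 13.00 17.00
    endloop
  endfacet
  facet normal -0.7692 0.2497 0.5882
    outer loop
      vertex 2.48 20.64 0.00
      vertex 0.00 13.00 0.00
      vertex 13.00 13.00 17.00
    endloop
  endfacet
  facet normal -0.7692 -0.2497 0.5882
    outer loop
      vertex 0.00 13.00 0.00
      vertex 2.48 5.36 0.00
      vertex 13.00 13.00 17.00
    endloop
  endfacet
  facet normal -0.4752 -0.6544 0.5882
    outer loop
      vertex 2.48 5.36 0.00
      vertex 8.98 0.64 0.00
      vertex 13.00 13.00 17.00
    endloop
  endfacet
  facet normal 0.0000 -0.8088 0.5881
    outer loop
      vertex 8.98 0.64 0.00
      vertex 17.02 0.64 0.00
      vertex 13.00 13.00 17.00
    endloop
  endfacet
  facet normal 0.4752 -0.6544 0.5882
    outer loop
      vertex 17.02 0.64 0.00
      vertex 23.52 5.36 0.00
      vertex 13.00 13.00 17.00
    endloop
  endfacet
  facet normal 0.7692 -0.2497 0.5882
    outer loop
      vertex 23.52 5.36 0.00
      vertex 26.00 13.00 0.00
      vertex 13.00 13.00 17.00
    endloop
  endfacet
endsolid part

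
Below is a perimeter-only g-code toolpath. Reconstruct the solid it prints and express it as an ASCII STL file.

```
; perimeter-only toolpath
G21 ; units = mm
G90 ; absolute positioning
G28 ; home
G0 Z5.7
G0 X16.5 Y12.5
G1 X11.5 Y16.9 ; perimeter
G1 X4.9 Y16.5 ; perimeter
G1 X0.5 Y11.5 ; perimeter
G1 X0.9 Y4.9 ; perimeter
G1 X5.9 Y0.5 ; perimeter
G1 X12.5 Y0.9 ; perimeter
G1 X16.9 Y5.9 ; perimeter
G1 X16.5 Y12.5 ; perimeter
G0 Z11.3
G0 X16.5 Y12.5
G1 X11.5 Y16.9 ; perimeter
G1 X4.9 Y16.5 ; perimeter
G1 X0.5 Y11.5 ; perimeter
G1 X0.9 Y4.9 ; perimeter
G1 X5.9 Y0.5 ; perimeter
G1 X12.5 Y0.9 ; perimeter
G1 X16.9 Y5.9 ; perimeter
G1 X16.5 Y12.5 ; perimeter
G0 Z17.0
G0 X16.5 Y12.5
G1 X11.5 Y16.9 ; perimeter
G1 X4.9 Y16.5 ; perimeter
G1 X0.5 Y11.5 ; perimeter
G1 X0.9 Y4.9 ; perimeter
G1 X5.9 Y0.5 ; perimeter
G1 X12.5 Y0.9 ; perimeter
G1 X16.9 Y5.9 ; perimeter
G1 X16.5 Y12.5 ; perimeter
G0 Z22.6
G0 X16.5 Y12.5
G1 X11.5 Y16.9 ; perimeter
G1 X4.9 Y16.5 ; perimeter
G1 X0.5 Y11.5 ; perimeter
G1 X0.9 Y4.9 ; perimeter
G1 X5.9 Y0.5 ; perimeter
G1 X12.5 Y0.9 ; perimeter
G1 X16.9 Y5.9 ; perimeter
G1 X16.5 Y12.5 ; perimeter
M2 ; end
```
solid part
  facet normal 0.0000 0.0000 -1.0000
    outer loop
      vertex 4.9 16.5 0.0
      vertex 11.5 16.9 0.0
      vertex 16.5 12.5 0.0
    endloop
  endfacet
  facet normal 0.0000 0.0000 -1.0000
    outer loop
      vertex 0.5 11.5 0.0
      vertex 4.9 16.5 0.0
      vertex 16.5 12.5 0.0
    endloop
  endfacet
  facet normal 0.0000 0.0000 -1.0000
    outer loop
      vertex 0.9 4.9 0.0
      vertex 0.5 11.5 0.0
      vertex 16.5 12.5 0.0
    endloop
  endfacet
  facet normal 0.0000 0.0000 -1.0000
    outer loop
      vertex 5.9 0.5 0.0
      vertex 0.9 4.9 0.0
      vertex 16.5 12.5 0.0
    endloop
  endfacet
  facet normal 0.0000 0.0000 -1.0000
    outer loop
      vertex 12.5 0.9 0.0
      vertex 5.9 0.5 0.0
      vertex 16.5 12.5 0.0
    endloop
  endfacet
  facet normal 0.0000 0.0000 -1.0000
    outer loop
      vertex 16.9 5.9 0.0
      vertex 12.5 0.9 0.0
      vertex 16.5 12.5 0.0
    endloop
  endfacet
  facet normal 0.0000 0.0000 1.0000
    outer loop
      vertex 16.5 12.5 22.6
      vertex 11.5 16.9 22.6
      vertex 4.9 16.5 22.6
    endloop
  endfacet
  facet normal 0.0000 0.0000 1.0000
    outer loop
      vertex 16.5 12.5 22.6
      vertex 4.9 16.5 22.6
      vertex 0.5 11.5 22.6
    endloop
  endfacet
  facet normal 0.0000 0.0000 1.0000
    outer loop
      vertex 16.5 12.5 22.6
      vertex 0.5 11.5 22.6
      vertex 0.9 4.9 22.6
    endloop
  endfacet
  facet normal 0.0000 0.0000 1.0000
    outer loop
      vertex 16.5 12.5 22.6
      vertex 0.9 4.9 22.6
      vertex 5.9 0.5 22.6
    endloop
  endfacet
  facet normal 0.0000 0.0000 1.0000
    outer loop
      vertex 16.5 12.5 22.6
      vertex 5.9 0.5 22.6
      vertex 12.5 0.9 22.6
    endloop
  endfacet
  facet normal 0.0000 0.0000 1.0000
    outer loop
      vertex 16.5 12.5 22.6
      vertex 12.5 0.9 22.6
      vertex 16.9 5.9 22.6
    endloop
  endfacet
  facet normal 0.6606 0.7507 0.0000
    outer loop
      vertex 16.5 12.5 0.0
      vertex 11.5 16.9 0.0
      vertex 11.5 16.9 22.6
    endloop
  endfacet
  facet normal 0.6606 0.7507 0.0000
    outer loop
      vertex 16.5 12.5 0.0
      vertex 11.5 16.9 22.6
      vertex 16.5 12.5 22.6
    endloop
  endfacet
  facet normal -0.0605 0.9982 0.0000
    outer loop
      vertex 11.5 16.9 0.0
      vertex 4.9 16.5 0.0
      vertex 4.9 16.5 22.6
    endloop
  endfacet
  facet normal -0.0605 0.9982 0.0000
    outer loop
      vertex 11.5 16.9 0.0
      vertex 4.9 16.5 22.6
      vertex 11.5 16.9 22.6
    endloop
  endfacet
  facet normal -0.7507 0.6606 0.0000
    outer loop
      vertex 4.9 16.5 0.0
      vertex 0.5 11.5 0.0
      vertex 0.5 11.5 22.6
    endloop
  endfacet
  facet normal -0.7507 0.6606 0.0000
    outer loop
      vertex 4.9 16.5 0.0
      vertex 0.5 11.5 22.6
      vertex 4.9 16.5 22.6
    endloop
  endfacet
  facet normal -0.9982 -0.0605 0.0000
    outer loop
      vertex 0.5 11.5 0.0
      vertex 0.9 4.9 0.0
      vertex 0.9 4.9 22.6
    endloop
  endfacet
  facet normal -0.9982 -0.0605 0.0000
    outer loop
      vertex 0.5 11.5 0.0
      vertex 0.9 4.9 22.6
      vertex 0.5 11.5 22.6
    endloop
  endfacet
  facet normal -0.6606 -0.7507 0.0000
    outer loop
      vertex 0.9 4.9 0.0
      vertex 5.9 0.5 0.0
      vertex 5.9 0.5 22.6
    endloop
  endfacet
  facet normal -0.6606 -0.7507 0.0000
    outer loop
      vertex 0.9 4.9 0.0
      vertex 5.9 0.5 22.6
      vertex 0.9 4.9 22.6
    endloop
  endfacet
  facet normal 0.0605 -0.9982 0.0000
    outer loop
      vertex 5.9 0.5 0.0
      vertex 12.5 0.9 0.0
      vertex 12.5 0.9 22.6
    endloop
  endfacet
  facet normal 0.0605 -0.9982 0.0000
    outer loop
      vertex 5.9 0.5 0.0
      vertex 12.5 0.9 22.6
      vertex 5.9 0.5 22.6
    endloop
  endfacet
  facet normal 0.7507 -0.6606 0.0000
    outer loop
      vertex 12.5 0.9 0.0
      vertex 16.9 5.9 0.0
      vertex 16.9 5.9 22.6
    endloop
  endfacet
  facet normal 0.7507 -0.6606 0.0000
    outer loop
      vertex 12.5 0.9 0.0
      vertex 16.9 5.9 22.6
      vertex 12.5 0.9 22.6
    endloop
  endfacet
  facet normal 0.9982 0.0605 0.0000
    outer loop
      vertex 16.9 5.9 0.0
      vertex 16.5 12.5 0.0
      vertex 16.5 12.5 22.6
    endloop
  endfacet
  facet normal 0.9982 0.0605 0.0000
    outer loop
      vertex 16.9 5.9 0.0
      vertex 16.5 12.5 22.6
      vertex 16.9 5.9 22.6
    endloop
  endfacet
endsolid part

The G0 Z moves step by Δz≈5.7 mm. Every layer's G1 loop is the same polygon, so the solid is a straight extrusion of it from z=0 to z≈22.6. Closing with flat bottom and top caps and triangulating gives 28 facets — a regular 8-sided prism (a cylinder approximated with 8 flat sides), circumscribed radius ≈ 8.7 mm, height ≈ 22.6 mm.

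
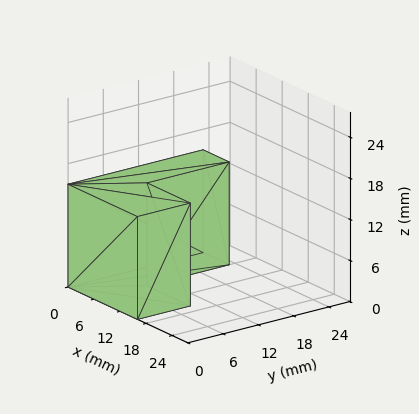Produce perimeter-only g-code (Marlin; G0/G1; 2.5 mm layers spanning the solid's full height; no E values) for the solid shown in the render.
Reading the render: the shape is an L-shaped prism: outer 16 × 23 mm, arm thicknesses ≈ 9 mm (horizontal) and 6 mm (vertical), extruded 15 mm in z (dimensions read to the nearest mm from the axis ticks). For the g-code, the solid's height is divided into equal slices at the stated Δz and each level perimeter traced with G1 moves after a G0 lift.

; perimeter-only toolpath
G21 ; units = mm
G90 ; absolute positioning
G28 ; home
; layer 1
G0 Z2.5
G0 X0.0 Y0.0
G1 X16.0 Y0.0
G1 X16.0 Y9.0
G1 X6.0 Y9.0
G1 X6.0 Y23.0
G1 X0.0 Y23.0
G1 X0.0 Y0.0
; layer 2
G0 Z5.0
G0 X0.0 Y0.0
G1 X16.0 Y0.0
G1 X16.0 Y9.0
G1 X6.0 Y9.0
G1 X6.0 Y23.0
G1 X0.0 Y23.0
G1 X0.0 Y0.0
; layer 3
G0 Z7.5
G0 X0.0 Y0.0
G1 X16.0 Y0.0
G1 X16.0 Y9.0
G1 X6.0 Y9.0
G1 X6.0 Y23.0
G1 X0.0 Y23.0
G1 X0.0 Y0.0
; layer 4
G0 Z10.0
G0 X0.0 Y0.0
G1 X16.0 Y0.0
G1 X16.0 Y9.0
G1 X6.0 Y9.0
G1 X6.0 Y23.0
G1 X0.0 Y23.0
G1 X0.0 Y0.0
; layer 5
G0 Z12.5
G0 X0.0 Y0.0
G1 X16.0 Y0.0
G1 X16.0 Y9.0
G1 X6.0 Y9.0
G1 X6.0 Y23.0
G1 X0.0 Y23.0
G1 X0.0 Y0.0
; layer 6
G0 Z15.0
G0 X0.0 Y0.0
G1 X16.0 Y0.0
G1 X16.0 Y9.0
G1 X6.0 Y9.0
G1 X6.0 Y23.0
G1 X0.0 Y23.0
G1 X0.0 Y0.0
M2 ; end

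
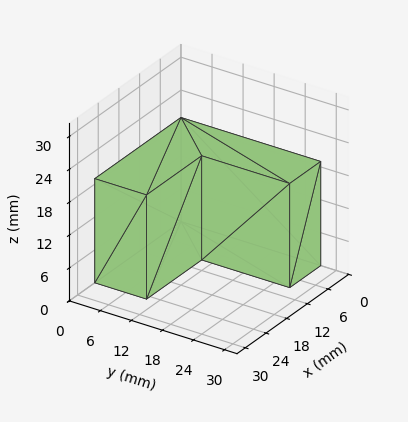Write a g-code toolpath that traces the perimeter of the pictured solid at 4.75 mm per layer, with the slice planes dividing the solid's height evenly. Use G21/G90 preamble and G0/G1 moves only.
Reading the render: the shape is an L-shaped prism: outer 25 × 27 mm, arm thicknesses ≈ 10 mm (horizontal) and 9 mm (vertical), extruded 19 mm in z (dimensions read to the nearest mm from the axis ticks). For the g-code, the solid's height is divided into equal slices at the stated Δz and each level perimeter traced with G1 moves after a G0 lift.

; perimeter-only toolpath
G21 ; units = mm
G90 ; absolute positioning
G28 ; home
; layer 1
G0 Z4.75
G0 X0.00 Y0.00
G1 X25.00 Y0.00
G1 X25.00 Y10.00
G1 X9.00 Y10.00
G1 X9.00 Y27.00
G1 X0.00 Y27.00
G1 X0.00 Y0.00
; layer 2
G0 Z9.50
G0 X0.00 Y0.00
G1 X25.00 Y0.00
G1 X25.00 Y10.00
G1 X9.00 Y10.00
G1 X9.00 Y27.00
G1 X0.00 Y27.00
G1 X0.00 Y0.00
; layer 3
G0 Z14.25
G0 X0.00 Y0.00
G1 X25.00 Y0.00
G1 X25.00 Y10.00
G1 X9.00 Y10.00
G1 X9.00 Y27.00
G1 X0.00 Y27.00
G1 X0.00 Y0.00
; layer 4
G0 Z19.00
G0 X0.00 Y0.00
G1 X25.00 Y0.00
G1 X25.00 Y10.00
G1 X9.00 Y10.00
G1 X9.00 Y27.00
G1 X0.00 Y27.00
G1 X0.00 Y0.00
M2 ; end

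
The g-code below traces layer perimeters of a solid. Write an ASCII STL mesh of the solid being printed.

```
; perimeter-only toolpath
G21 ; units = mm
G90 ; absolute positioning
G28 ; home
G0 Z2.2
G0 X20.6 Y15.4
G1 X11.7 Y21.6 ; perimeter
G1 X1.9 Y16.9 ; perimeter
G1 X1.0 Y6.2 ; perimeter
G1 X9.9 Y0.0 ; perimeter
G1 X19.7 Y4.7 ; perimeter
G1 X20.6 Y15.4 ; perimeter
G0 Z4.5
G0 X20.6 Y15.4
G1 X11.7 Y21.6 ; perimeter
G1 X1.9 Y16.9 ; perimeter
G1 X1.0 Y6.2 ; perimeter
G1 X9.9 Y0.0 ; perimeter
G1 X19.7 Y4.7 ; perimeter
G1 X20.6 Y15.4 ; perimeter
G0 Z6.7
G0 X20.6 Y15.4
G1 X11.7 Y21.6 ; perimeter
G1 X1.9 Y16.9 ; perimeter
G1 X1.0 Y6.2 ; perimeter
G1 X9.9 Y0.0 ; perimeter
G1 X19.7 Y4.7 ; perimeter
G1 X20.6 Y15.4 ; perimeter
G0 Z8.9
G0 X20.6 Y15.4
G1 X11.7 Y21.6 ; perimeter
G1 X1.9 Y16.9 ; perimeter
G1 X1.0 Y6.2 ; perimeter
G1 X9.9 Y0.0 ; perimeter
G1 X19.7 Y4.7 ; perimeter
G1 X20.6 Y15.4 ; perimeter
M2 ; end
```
solid part
  facet normal 0.0000 0.0000 -1.0000
    outer loop
      vertex 1.9 16.9 0.0
      vertex 11.7 21.6 0.0
      vertex 20.6 15.4 0.0
    endloop
  endfacet
  facet normal 0.0000 0.0000 -1.0000
    outer loop
      vertex 1.0 6.2 0.0
      vertex 1.9 16.9 0.0
      vertex 20.6 15.4 0.0
    endloop
  endfacet
  facet normal 0.0000 0.0000 -1.0000
    outer loop
      vertex 9.9 0.0 0.0
      vertex 1.0 6.2 0.0
      vertex 20.6 15.4 0.0
    endloop
  endfacet
  facet normal 0.0000 0.0000 -1.0000
    outer loop
      vertex 19.7 4.7 0.0
      vertex 9.9 0.0 0.0
      vertex 20.6 15.4 0.0
    endloop
  endfacet
  facet normal 0.0000 0.0000 1.0000
    outer loop
      vertex 20.6 15.4 8.9
      vertex 11.7 21.6 8.9
      vertex 1.9 16.9 8.9
    endloop
  endfacet
  facet normal 0.0000 0.0000 1.0000
    outer loop
      vertex 20.6 15.4 8.9
      vertex 1.9 16.9 8.9
      vertex 1.0 6.2 8.9
    endloop
  endfacet
  facet normal 0.0000 0.0000 1.0000
    outer loop
      vertex 20.6 15.4 8.9
      vertex 1.0 6.2 8.9
      vertex 9.9 0.0 8.9
    endloop
  endfacet
  facet normal 0.0000 0.0000 1.0000
    outer loop
      vertex 20.6 15.4 8.9
      vertex 9.9 0.0 8.9
      vertex 19.7 4.7 8.9
    endloop
  endfacet
  facet normal 0.5716 0.8205 0.0000
    outer loop
      vertex 20.6 15.4 0.0
      vertex 11.7 21.6 0.0
      vertex 11.7 21.6 8.9
    endloop
  endfacet
  facet normal 0.5716 0.8205 0.0000
    outer loop
      vertex 20.6 15.4 0.0
      vertex 11.7 21.6 8.9
      vertex 20.6 15.4 8.9
    endloop
  endfacet
  facet normal -0.4324 0.9017 0.0000
    outer loop
      vertex 11.7 21.6 0.0
      vertex 1.9 16.9 0.0
      vertex 1.9 16.9 8.9
    endloop
  endfacet
  facet normal -0.4324 0.9017 0.0000
    outer loop
      vertex 11.7 21.6 0.0
      vertex 1.9 16.9 8.9
      vertex 11.7 21.6 8.9
    endloop
  endfacet
  facet normal -0.9965 0.0838 0.0000
    outer loop
      vertex 1.9 16.9 0.0
      vertex 1.0 6.2 0.0
      vertex 1.0 6.2 8.9
    endloop
  endfacet
  facet normal -0.9965 0.0838 0.0000
    outer loop
      vertex 1.9 16.9 0.0
      vertex 1.0 6.2 8.9
      vertex 1.9 16.9 8.9
    endloop
  endfacet
  facet normal -0.5716 -0.8205 0.0000
    outer loop
      vertex 1.0 6.2 0.0
      vertex 9.9 0.0 0.0
      vertex 9.9 0.0 8.9
    endloop
  endfacet
  facet normal -0.5716 -0.8205 0.0000
    outer loop
      vertex 1.0 6.2 0.0
      vertex 9.9 0.0 8.9
      vertex 1.0 6.2 8.9
    endloop
  endfacet
  facet normal 0.4324 -0.9017 0.0000
    outer loop
      vertex 9.9 0.0 0.0
      vertex 19.7 4.7 0.0
      vertex 19.7 4.7 8.9
    endloop
  endfacet
  facet normal 0.4324 -0.9017 0.0000
    outer loop
      vertex 9.9 0.0 0.0
      vertex 19.7 4.7 8.9
      vertex 9.9 0.0 8.9
    endloop
  endfacet
  facet normal 0.9965 -0.0838 0.0000
    outer loop
      vertex 19.7 4.7 0.0
      vertex 20.6 15.4 0.0
      vertex 20.6 15.4 8.9
    endloop
  endfacet
  facet normal 0.9965 -0.0838 0.0000
    outer loop
      vertex 19.7 4.7 0.0
      vertex 20.6 15.4 8.9
      vertex 19.7 4.7 8.9
    endloop
  endfacet
endsolid part

The G0 Z moves step by Δz≈2.2 mm. Every layer's G1 loop is the same polygon, so the solid is a straight extrusion of it from z=0 to z≈8.9. Closing with flat bottom and top caps and triangulating gives 20 facets — a regular 6-sided prism (a cylinder approximated with 6 flat sides), circumscribed radius ≈ 10.8 mm, height ≈ 8.9 mm.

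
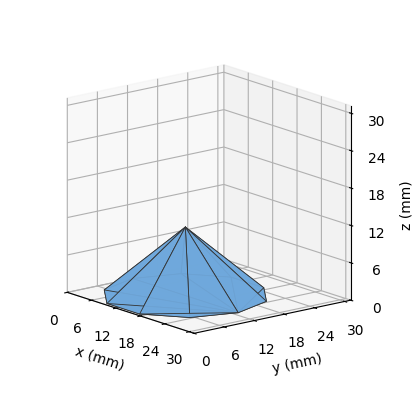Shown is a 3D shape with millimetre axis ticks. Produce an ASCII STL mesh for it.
Reading the render: the shape is a regular 10-sided pyramid, base circumscribed radius ≈ 13 mm, apex at z ≈ 11 mm (dimensions read to the nearest mm from the axis ticks). For the STL, each face is triangulated and given an outward normal.

solid part
  facet normal 0.0000 0.0000 -1.0000
    outer loop
      vertex 17.017 25.364 0.000
      vertex 23.517 20.641 0.000
      vertex 26.000 13.000 0.000
    endloop
  endfacet
  facet normal 0.0000 0.0000 -1.0000
    outer loop
      vertex 8.983 25.364 0.000
      vertex 17.017 25.364 0.000
      vertex 26.000 13.000 0.000
    endloop
  endfacet
  facet normal 0.0000 0.0000 -1.0000
    outer loop
      vertex 2.483 20.641 0.000
      vertex 8.983 25.364 0.000
      vertex 26.000 13.000 0.000
    endloop
  endfacet
  facet normal 0.0000 0.0000 -1.0000
    outer loop
      vertex 0.000 13.000 0.000
      vertex 2.483 20.641 0.000
      vertex 26.000 13.000 0.000
    endloop
  endfacet
  facet normal 0.0000 0.0000 -1.0000
    outer loop
      vertex 2.483 5.359 0.000
      vertex 0.000 13.000 0.000
      vertex 26.000 13.000 0.000
    endloop
  endfacet
  facet normal 0.0000 0.0000 -1.0000
    outer loop
      vertex 8.983 0.636 0.000
      vertex 2.483 5.359 0.000
      vertex 26.000 13.000 0.000
    endloop
  endfacet
  facet normal 0.0000 0.0000 -1.0000
    outer loop
      vertex 17.017 0.636 0.000
      vertex 8.983 0.636 0.000
      vertex 26.000 13.000 0.000
    endloop
  endfacet
  facet normal 0.0000 0.0000 -1.0000
    outer loop
      vertex 23.517 5.359 0.000
      vertex 17.017 0.636 0.000
      vertex 26.000 13.000 0.000
    endloop
  endfacet
  facet normal 0.6322 0.2054 0.7471
    outer loop
      vertex 26.000 13.000 0.000
      vertex 23.517 20.641 0.000
      vertex 13.000 13.000 11.000
    endloop
  endfacet
  facet normal 0.3907 0.5377 0.7471
    outer loop
      vertex 23.517 20.641 0.000
      vertex 17.017 25.364 0.000
      vertex 13.000 13.000 11.000
    endloop
  endfacet
  facet normal 0.0000 0.6647 0.7471
    outer loop
      vertex 17.017 25.364 0.000
      vertex 8.983 25.364 0.000
      vertex 13.000 13.000 11.000
    endloop
  endfacet
  facet normal -0.3907 0.5377 0.7471
    outer loop
      vertex 8.983 25.364 0.000
      vertex 2.483 20.641 0.000
      vertex 13.000 13.000 11.000
    endloop
  endfacet
  facet normal -0.6322 0.2054 0.7471
    outer loop
      vertex 2.483 20.641 0.000
      vertex 0.000 13.000 0.000
      vertex 13.000 13.000 11.000
    endloop
  endfacet
  facet normal -0.6322 -0.2054 0.7471
    outer loop
      vertex 0.000 13.000 0.000
      vertex 2.483 5.359 0.000
      vertex 13.000 13.000 11.000
    endloop
  endfacet
  facet normal -0.3907 -0.5377 0.7471
    outer loop
      vertex 2.483 5.359 0.000
      vertex 8.983 0.636 0.000
      vertex 13.000 13.000 11.000
    endloop
  endfacet
  facet normal 0.0000 -0.6647 0.7471
    outer loop
      vertex 8.983 0.636 0.000
      vertex 17.017 0.636 0.000
      vertex 13.000 13.000 11.000
    endloop
  endfacet
  facet normal 0.3907 -0.5377 0.7471
    outer loop
      vertex 17.017 0.636 0.000
      vertex 23.517 5.359 0.000
      vertex 13.000 13.000 11.000
    endloop
  endfacet
  facet normal 0.6322 -0.2054 0.7471
    outer loop
      vertex 23.517 5.359 0.000
      vertex 26.000 13.000 0.000
      vertex 13.000 13.000 11.000
    endloop
  endfacet
endsolid part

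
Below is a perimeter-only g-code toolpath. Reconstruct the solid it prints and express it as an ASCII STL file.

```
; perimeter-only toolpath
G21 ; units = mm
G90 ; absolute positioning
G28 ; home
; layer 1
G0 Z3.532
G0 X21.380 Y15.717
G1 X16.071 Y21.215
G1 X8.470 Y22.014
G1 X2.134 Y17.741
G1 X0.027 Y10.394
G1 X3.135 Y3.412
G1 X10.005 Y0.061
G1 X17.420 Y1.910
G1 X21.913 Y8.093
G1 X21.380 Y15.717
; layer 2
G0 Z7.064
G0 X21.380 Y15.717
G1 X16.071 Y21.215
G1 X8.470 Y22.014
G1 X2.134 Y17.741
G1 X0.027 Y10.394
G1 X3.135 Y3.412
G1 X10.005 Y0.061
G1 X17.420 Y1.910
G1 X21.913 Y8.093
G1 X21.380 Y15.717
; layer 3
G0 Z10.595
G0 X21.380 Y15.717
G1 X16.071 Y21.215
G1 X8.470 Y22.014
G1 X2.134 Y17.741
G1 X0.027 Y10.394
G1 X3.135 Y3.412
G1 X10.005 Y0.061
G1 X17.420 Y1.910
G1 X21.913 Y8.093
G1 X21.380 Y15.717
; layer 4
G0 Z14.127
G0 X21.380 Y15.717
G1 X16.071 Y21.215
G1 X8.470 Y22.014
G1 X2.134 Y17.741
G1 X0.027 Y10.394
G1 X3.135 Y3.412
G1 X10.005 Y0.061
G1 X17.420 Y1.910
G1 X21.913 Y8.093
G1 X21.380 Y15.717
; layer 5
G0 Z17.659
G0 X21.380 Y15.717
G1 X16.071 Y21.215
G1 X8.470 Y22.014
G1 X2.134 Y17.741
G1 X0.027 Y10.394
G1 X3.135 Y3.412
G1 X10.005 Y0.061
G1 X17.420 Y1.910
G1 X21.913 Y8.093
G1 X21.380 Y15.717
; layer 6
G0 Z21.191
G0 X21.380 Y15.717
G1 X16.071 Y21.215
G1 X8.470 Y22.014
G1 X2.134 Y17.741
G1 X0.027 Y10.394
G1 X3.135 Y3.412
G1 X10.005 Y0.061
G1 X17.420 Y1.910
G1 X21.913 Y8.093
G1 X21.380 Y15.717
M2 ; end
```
solid part
  facet normal 0.0000 0.0000 -1.0000
    outer loop
      vertex 8.470 22.014 0.000
      vertex 16.071 21.215 0.000
      vertex 21.380 15.717 0.000
    endloop
  endfacet
  facet normal 0.0000 0.0000 -1.0000
    outer loop
      vertex 2.134 17.741 0.000
      vertex 8.470 22.014 0.000
      vertex 21.380 15.717 0.000
    endloop
  endfacet
  facet normal 0.0000 0.0000 -1.0000
    outer loop
      vertex 0.027 10.394 0.000
      vertex 2.134 17.741 0.000
      vertex 21.380 15.717 0.000
    endloop
  endfacet
  facet normal 0.0000 0.0000 -1.0000
    outer loop
      vertex 3.135 3.412 0.000
      vertex 0.027 10.394 0.000
      vertex 21.380 15.717 0.000
    endloop
  endfacet
  facet normal 0.0000 0.0000 -1.0000
    outer loop
      vertex 10.005 0.061 0.000
      vertex 3.135 3.412 0.000
      vertex 21.380 15.717 0.000
    endloop
  endfacet
  facet normal 0.0000 0.0000 -1.0000
    outer loop
      vertex 17.420 1.910 0.000
      vertex 10.005 0.061 0.000
      vertex 21.380 15.717 0.000
    endloop
  endfacet
  facet normal 0.0000 0.0000 -1.0000
    outer loop
      vertex 21.913 8.093 0.000
      vertex 17.420 1.910 0.000
      vertex 21.380 15.717 0.000
    endloop
  endfacet
  facet normal 0.0000 0.0000 1.0000
    outer loop
      vertex 21.380 15.717 21.191
      vertex 16.071 21.215 21.191
      vertex 8.470 22.014 21.191
    endloop
  endfacet
  facet normal 0.0000 0.0000 1.0000
    outer loop
      vertex 21.380 15.717 21.191
      vertex 8.470 22.014 21.191
      vertex 2.134 17.741 21.191
    endloop
  endfacet
  facet normal 0.0000 0.0000 1.0000
    outer loop
      vertex 21.380 15.717 21.191
      vertex 2.134 17.741 21.191
      vertex 0.027 10.394 21.191
    endloop
  endfacet
  facet normal 0.0000 0.0000 1.0000
    outer loop
      vertex 21.380 15.717 21.191
      vertex 0.027 10.394 21.191
      vertex 3.135 3.412 21.191
    endloop
  endfacet
  facet normal 0.0000 0.0000 1.0000
    outer loop
      vertex 21.380 15.717 21.191
      vertex 3.135 3.412 21.191
      vertex 10.005 0.061 21.191
    endloop
  endfacet
  facet normal 0.0000 0.0000 1.0000
    outer loop
      vertex 21.380 15.717 21.191
      vertex 10.005 0.061 21.191
      vertex 17.420 1.910 21.191
    endloop
  endfacet
  facet normal 0.0000 0.0000 1.0000
    outer loop
      vertex 21.380 15.717 21.191
      vertex 17.420 1.910 21.191
      vertex 21.913 8.093 21.191
    endloop
  endfacet
  facet normal 0.7194 0.6946 0.0000
    outer loop
      vertex 21.380 15.717 0.000
      vertex 16.071 21.215 0.000
      vertex 16.071 21.215 21.191
    endloop
  endfacet
  facet normal 0.7194 0.6946 0.0000
    outer loop
      vertex 21.380 15.717 0.000
      vertex 16.071 21.215 21.191
      vertex 21.380 15.717 21.191
    endloop
  endfacet
  facet normal 0.1045 0.9945 0.0000
    outer loop
      vertex 16.071 21.215 0.000
      vertex 8.470 22.014 0.000
      vertex 8.470 22.014 21.191
    endloop
  endfacet
  facet normal 0.1045 0.9945 0.0000
    outer loop
      vertex 16.071 21.215 0.000
      vertex 8.470 22.014 21.191
      vertex 16.071 21.215 21.191
    endloop
  endfacet
  facet normal -0.5591 0.8291 0.0000
    outer loop
      vertex 8.470 22.014 0.000
      vertex 2.134 17.741 0.000
      vertex 2.134 17.741 21.191
    endloop
  endfacet
  facet normal -0.5591 0.8291 0.0000
    outer loop
      vertex 8.470 22.014 0.000
      vertex 2.134 17.741 21.191
      vertex 8.470 22.014 21.191
    endloop
  endfacet
  facet normal -0.9613 0.2757 0.0000
    outer loop
      vertex 2.134 17.741 0.000
      vertex 0.027 10.394 0.000
      vertex 0.027 10.394 21.191
    endloop
  endfacet
  facet normal -0.9613 0.2757 0.0000
    outer loop
      vertex 2.134 17.741 0.000
      vertex 0.027 10.394 21.191
      vertex 2.134 17.741 21.191
    endloop
  endfacet
  facet normal -0.9136 -0.4067 0.0000
    outer loop
      vertex 0.027 10.394 0.000
      vertex 3.135 3.412 0.000
      vertex 3.135 3.412 21.191
    endloop
  endfacet
  facet normal -0.9136 -0.4067 0.0000
    outer loop
      vertex 0.027 10.394 0.000
      vertex 3.135 3.412 21.191
      vertex 0.027 10.394 21.191
    endloop
  endfacet
  facet normal -0.4384 -0.8988 0.0000
    outer loop
      vertex 3.135 3.412 0.000
      vertex 10.005 0.061 0.000
      vertex 10.005 0.061 21.191
    endloop
  endfacet
  facet normal -0.4384 -0.8988 0.0000
    outer loop
      vertex 3.135 3.412 0.000
      vertex 10.005 0.061 21.191
      vertex 3.135 3.412 21.191
    endloop
  endfacet
  facet normal 0.2420 -0.9703 0.0000
    outer loop
      vertex 10.005 0.061 0.000
      vertex 17.420 1.910 0.000
      vertex 17.420 1.910 21.191
    endloop
  endfacet
  facet normal 0.2420 -0.9703 0.0000
    outer loop
      vertex 10.005 0.061 0.000
      vertex 17.420 1.910 21.191
      vertex 10.005 0.061 21.191
    endloop
  endfacet
  facet normal 0.8090 -0.5879 0.0000
    outer loop
      vertex 17.420 1.910 0.000
      vertex 21.913 8.093 0.000
      vertex 21.913 8.093 21.191
    endloop
  endfacet
  facet normal 0.8090 -0.5879 0.0000
    outer loop
      vertex 17.420 1.910 0.000
      vertex 21.913 8.093 21.191
      vertex 17.420 1.910 21.191
    endloop
  endfacet
  facet normal 0.9976 0.0697 0.0000
    outer loop
      vertex 21.913 8.093 0.000
      vertex 21.380 15.717 0.000
      vertex 21.380 15.717 21.191
    endloop
  endfacet
  facet normal 0.9976 0.0697 0.0000
    outer loop
      vertex 21.913 8.093 0.000
      vertex 21.380 15.717 21.191
      vertex 21.913 8.093 21.191
    endloop
  endfacet
endsolid part

The G0 Z moves step by Δz≈3.532 mm. Every layer's G1 loop is the same polygon, so the solid is a straight extrusion of it from z=0 to z≈21.2. Closing with flat bottom and top caps and triangulating gives 32 facets — a regular 9-sided prism (a cylinder approximated with 9 flat sides), circumscribed radius ≈ 11.2 mm, height ≈ 21.2 mm.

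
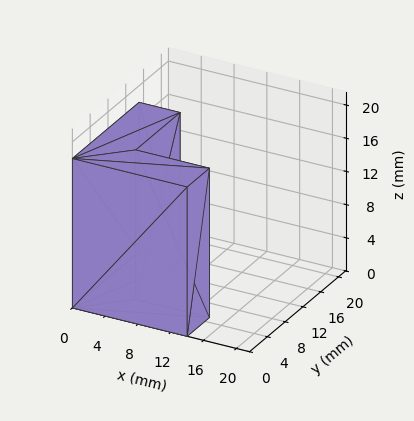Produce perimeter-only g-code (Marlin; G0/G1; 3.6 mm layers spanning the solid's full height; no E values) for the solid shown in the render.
Reading the render: the shape is an L-shaped prism: outer 14 × 15 mm, arm thicknesses ≈ 5 mm (horizontal) and 5 mm (vertical), extruded 18 mm in z (dimensions read to the nearest mm from the axis ticks). For the g-code, the solid's height is divided into equal slices at the stated Δz and each level perimeter traced with G1 moves after a G0 lift.

; perimeter-only toolpath
G21 ; units = mm
G90 ; absolute positioning
G28 ; home
; layer 1
G0 Z3.6
G0 X0.0 Y0.0
G1 X14.0 Y0.0
G1 X14.0 Y5.0
G1 X5.0 Y5.0
G1 X5.0 Y15.0
G1 X0.0 Y15.0
G1 X0.0 Y0.0
; layer 2
G0 Z7.2
G0 X0.0 Y0.0
G1 X14.0 Y0.0
G1 X14.0 Y5.0
G1 X5.0 Y5.0
G1 X5.0 Y15.0
G1 X0.0 Y15.0
G1 X0.0 Y0.0
; layer 3
G0 Z10.8
G0 X0.0 Y0.0
G1 X14.0 Y0.0
G1 X14.0 Y5.0
G1 X5.0 Y5.0
G1 X5.0 Y15.0
G1 X0.0 Y15.0
G1 X0.0 Y0.0
; layer 4
G0 Z14.4
G0 X0.0 Y0.0
G1 X14.0 Y0.0
G1 X14.0 Y5.0
G1 X5.0 Y5.0
G1 X5.0 Y15.0
G1 X0.0 Y15.0
G1 X0.0 Y0.0
; layer 5
G0 Z18.0
G0 X0.0 Y0.0
G1 X14.0 Y0.0
G1 X14.0 Y5.0
G1 X5.0 Y5.0
G1 X5.0 Y15.0
G1 X0.0 Y15.0
G1 X0.0 Y0.0
M2 ; end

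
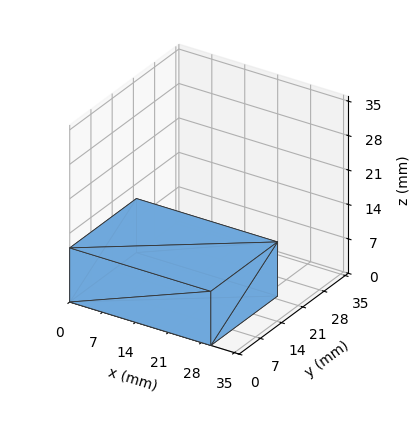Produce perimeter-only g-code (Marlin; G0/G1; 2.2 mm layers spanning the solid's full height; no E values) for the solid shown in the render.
Reading the render: the shape is a rectangular box, roughly 30 × 22 mm footprint and 11 mm tall (dimensions read to the nearest mm from the axis ticks). For the g-code, the solid's height is divided into equal slices at the stated Δz and each level perimeter traced with G1 moves after a G0 lift.

; perimeter-only toolpath
G21 ; units = mm
G90 ; absolute positioning
G28 ; home
; layer 1
G0 Z2.2
G0 X0.0 Y0.0
G1 X30.0 Y0.0
G1 X30.0 Y22.0
G1 X0.0 Y22.0
G1 X0.0 Y0.0
; layer 2
G0 Z4.4
G0 X0.0 Y0.0
G1 X30.0 Y0.0
G1 X30.0 Y22.0
G1 X0.0 Y22.0
G1 X0.0 Y0.0
; layer 3
G0 Z6.6
G0 X0.0 Y0.0
G1 X30.0 Y0.0
G1 X30.0 Y22.0
G1 X0.0 Y22.0
G1 X0.0 Y0.0
; layer 4
G0 Z8.8
G0 X0.0 Y0.0
G1 X30.0 Y0.0
G1 X30.0 Y22.0
G1 X0.0 Y22.0
G1 X0.0 Y0.0
; layer 5
G0 Z11.0
G0 X0.0 Y0.0
G1 X30.0 Y0.0
G1 X30.0 Y22.0
G1 X0.0 Y22.0
G1 X0.0 Y0.0
M2 ; end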